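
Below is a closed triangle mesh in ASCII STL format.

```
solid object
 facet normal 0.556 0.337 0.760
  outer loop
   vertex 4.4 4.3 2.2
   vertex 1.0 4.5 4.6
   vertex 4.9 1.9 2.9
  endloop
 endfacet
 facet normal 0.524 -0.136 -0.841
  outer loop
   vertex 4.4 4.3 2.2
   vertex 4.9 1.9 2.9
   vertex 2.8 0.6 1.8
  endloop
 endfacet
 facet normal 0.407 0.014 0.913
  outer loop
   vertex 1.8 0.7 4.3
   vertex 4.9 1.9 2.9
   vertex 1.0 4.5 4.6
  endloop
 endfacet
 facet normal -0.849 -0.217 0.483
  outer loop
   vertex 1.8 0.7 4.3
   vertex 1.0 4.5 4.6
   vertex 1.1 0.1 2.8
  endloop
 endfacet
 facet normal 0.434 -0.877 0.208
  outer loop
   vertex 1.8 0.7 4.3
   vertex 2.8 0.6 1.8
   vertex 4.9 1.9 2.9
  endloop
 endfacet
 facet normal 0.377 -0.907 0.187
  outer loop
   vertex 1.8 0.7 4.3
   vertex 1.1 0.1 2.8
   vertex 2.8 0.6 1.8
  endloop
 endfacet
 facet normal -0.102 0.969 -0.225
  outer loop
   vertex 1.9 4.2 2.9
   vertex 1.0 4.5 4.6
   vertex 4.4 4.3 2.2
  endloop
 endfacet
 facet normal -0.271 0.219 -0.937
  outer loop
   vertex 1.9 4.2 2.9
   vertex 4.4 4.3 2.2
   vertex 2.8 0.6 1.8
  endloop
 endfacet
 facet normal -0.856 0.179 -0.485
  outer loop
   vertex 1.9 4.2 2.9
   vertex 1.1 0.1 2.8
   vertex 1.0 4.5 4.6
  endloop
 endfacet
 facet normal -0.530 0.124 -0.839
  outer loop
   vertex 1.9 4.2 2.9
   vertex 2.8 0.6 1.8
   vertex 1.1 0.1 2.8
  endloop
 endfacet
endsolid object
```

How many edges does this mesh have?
15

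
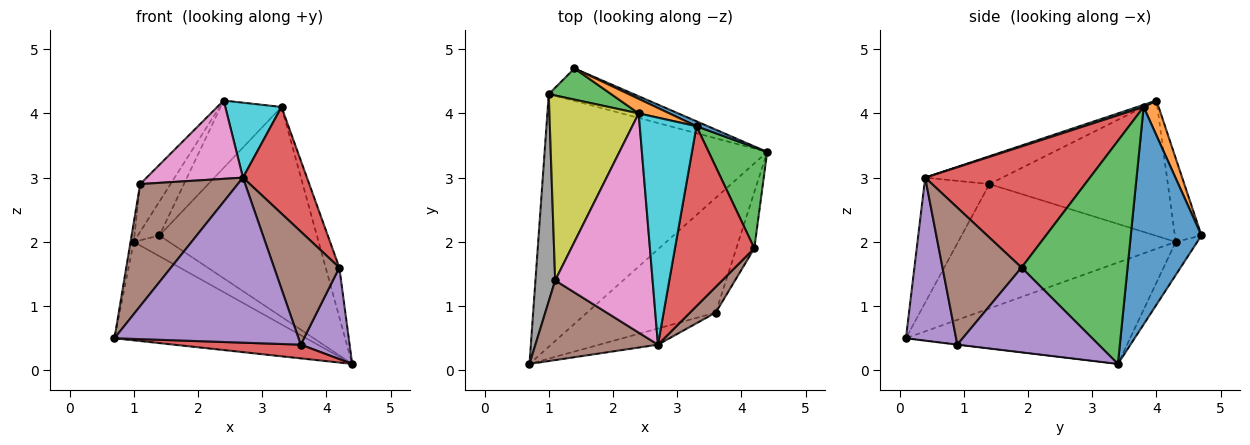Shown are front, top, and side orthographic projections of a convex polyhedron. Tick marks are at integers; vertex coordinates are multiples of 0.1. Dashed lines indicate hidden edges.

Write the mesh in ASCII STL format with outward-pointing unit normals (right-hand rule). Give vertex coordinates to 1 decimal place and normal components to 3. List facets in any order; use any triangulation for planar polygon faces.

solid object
 facet normal -0.391 0.334 -0.858
  outer loop
   vertex 1.0 4.3 2.0
   vertex 4.4 3.4 0.1
   vertex 0.7 0.1 0.5
  endloop
 endfacet
 facet normal -0.312 0.512 -0.800
  outer loop
   vertex 1.0 4.3 2.0
   vertex 1.4 4.7 2.1
   vertex 4.4 3.4 0.1
  endloop
 endfacet
 facet normal -0.671 0.546 0.502
  outer loop
   vertex 1.0 4.3 2.0
   vertex 2.4 4.0 4.2
   vertex 1.4 4.7 2.1
  endloop
 endfacet
 facet normal -0.002 -0.119 -0.993
  outer loop
   vertex 3.6 0.9 0.4
   vertex 0.7 0.1 0.5
   vertex 4.4 3.4 0.1
  endloop
 endfacet
 facet normal 0.262 -0.961 -0.094
  outer loop
   vertex 3.6 0.9 0.4
   vertex 2.7 0.4 3.0
   vertex 0.7 0.1 0.5
  endloop
 endfacet
 facet normal -0.487 -0.731 0.477
  outer loop
   vertex 1.1 1.4 2.9
   vertex 0.7 0.1 0.5
   vertex 2.7 0.4 3.0
  endloop
 endfacet
 facet normal -0.260 -0.325 0.909
  outer loop
   vertex 1.1 1.4 2.9
   vertex 2.7 0.4 3.0
   vertex 2.4 4.0 4.2
  endloop
 endfacet
 facet normal -0.988 0.015 0.157
  outer loop
   vertex 1.1 1.4 2.9
   vertex 1.0 4.3 2.0
   vertex 0.7 0.1 0.5
  endloop
 endfacet
 facet normal -0.826 0.141 0.545
  outer loop
   vertex 1.1 1.4 2.9
   vertex 2.4 4.0 4.2
   vertex 1.0 4.3 2.0
  endloop
 endfacet
 facet normal 0.036 -0.313 0.949
  outer loop
   vertex 3.3 3.8 4.1
   vertex 2.4 4.0 4.2
   vertex 2.7 0.4 3.0
  endloop
 endfacet
 facet normal 0.409 0.912 0.021
  outer loop
   vertex 3.3 3.8 4.1
   vertex 4.4 3.4 0.1
   vertex 1.4 4.7 2.1
  endloop
 endfacet
 facet normal 0.234 0.950 0.205
  outer loop
   vertex 3.3 3.8 4.1
   vertex 1.4 4.7 2.1
   vertex 2.4 4.0 4.2
  endloop
 endfacet
 facet normal 0.960 0.124 0.252
  outer loop
   vertex 4.2 1.9 1.6
   vertex 4.4 3.4 0.1
   vertex 3.3 3.8 4.1
  endloop
 endfacet
 facet normal 0.796 -0.309 0.521
  outer loop
   vertex 4.2 1.9 1.6
   vertex 3.3 3.8 4.1
   vertex 2.7 0.4 3.0
  endloop
 endfacet
 facet normal 0.927 -0.320 -0.197
  outer loop
   vertex 4.2 1.9 1.6
   vertex 3.6 0.9 0.4
   vertex 4.4 3.4 0.1
  endloop
 endfacet
 facet normal 0.763 -0.630 0.143
  outer loop
   vertex 4.2 1.9 1.6
   vertex 2.7 0.4 3.0
   vertex 3.6 0.9 0.4
  endloop
 endfacet
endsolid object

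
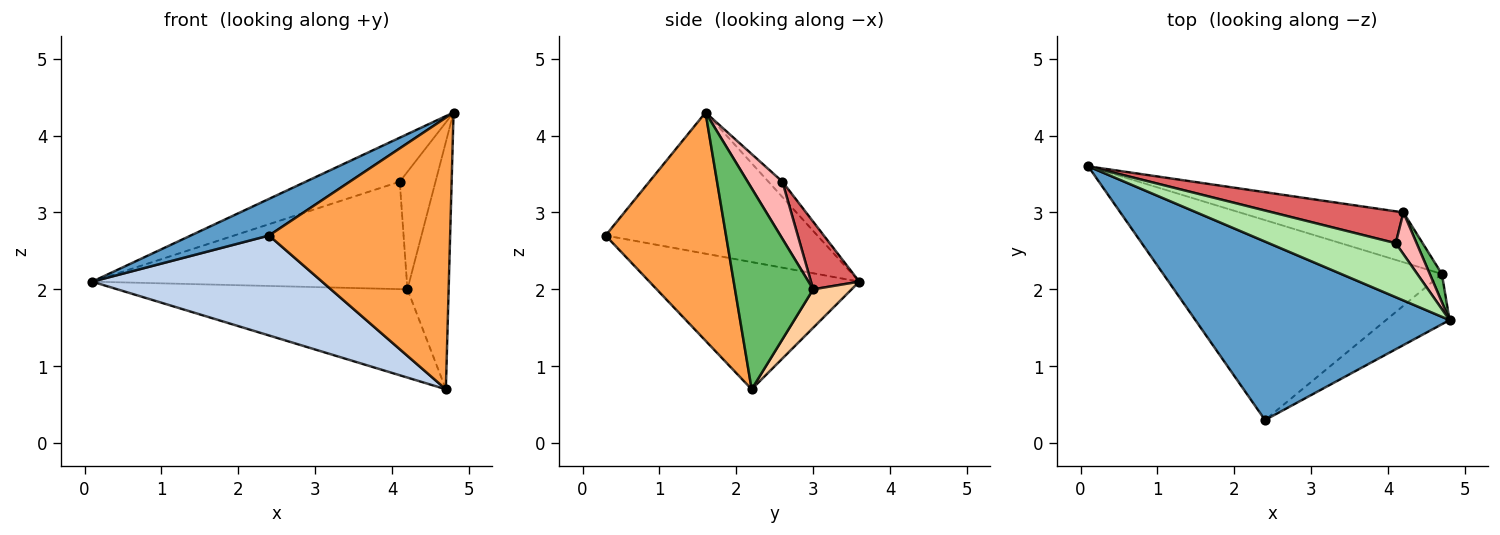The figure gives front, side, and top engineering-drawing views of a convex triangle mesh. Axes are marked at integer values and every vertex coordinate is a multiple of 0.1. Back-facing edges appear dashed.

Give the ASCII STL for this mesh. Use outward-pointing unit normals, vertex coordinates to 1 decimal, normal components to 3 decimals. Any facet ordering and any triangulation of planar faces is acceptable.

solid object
 facet normal -0.478 -0.177 0.860
  outer loop
   vertex 2.4 0.3 2.7
   vertex 4.8 1.6 4.3
   vertex 0.1 3.6 2.1
  endloop
 endfacet
 facet normal -0.378 -0.414 -0.828
  outer loop
   vertex 4.7 2.2 0.7
   vertex 2.4 0.3 2.7
   vertex 0.1 3.6 2.1
  endloop
 endfacet
 facet normal 0.547 -0.823 -0.152
  outer loop
   vertex 4.7 2.2 0.7
   vertex 4.8 1.6 4.3
   vertex 2.4 0.3 2.7
  endloop
 endfacet
 facet normal 0.115 0.865 -0.488
  outer loop
   vertex 4.2 3.0 2.0
   vertex 4.7 2.2 0.7
   vertex 0.1 3.6 2.1
  endloop
 endfacet
 facet normal 0.883 0.466 0.053
  outer loop
   vertex 4.2 3.0 2.0
   vertex 4.8 1.6 4.3
   vertex 4.7 2.2 0.7
  endloop
 endfacet
 facet normal -0.094 0.629 0.772
  outer loop
   vertex 4.1 2.6 3.4
   vertex 0.1 3.6 2.1
   vertex 4.8 1.6 4.3
  endloop
 endfacet
 facet normal 0.146 0.948 0.281
  outer loop
   vertex 4.1 2.6 3.4
   vertex 4.2 3.0 2.0
   vertex 0.1 3.6 2.1
  endloop
 endfacet
 facet normal 0.675 0.695 0.247
  outer loop
   vertex 4.1 2.6 3.4
   vertex 4.8 1.6 4.3
   vertex 4.2 3.0 2.0
  endloop
 endfacet
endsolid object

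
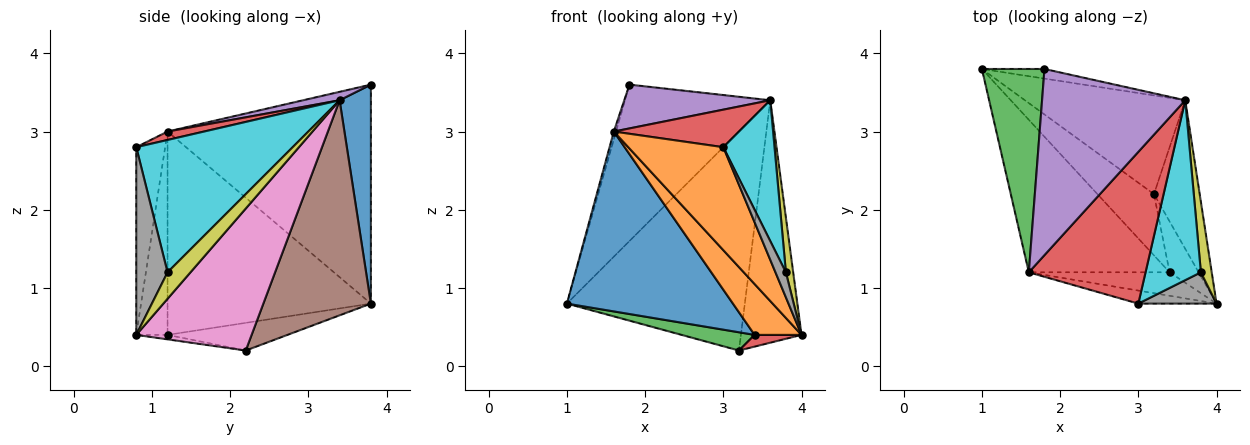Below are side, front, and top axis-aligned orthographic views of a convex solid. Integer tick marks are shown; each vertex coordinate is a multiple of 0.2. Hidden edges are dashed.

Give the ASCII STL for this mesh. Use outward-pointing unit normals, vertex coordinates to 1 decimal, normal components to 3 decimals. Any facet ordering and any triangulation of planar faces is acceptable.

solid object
 facet normal 0.210 0.976 -0.060
  outer loop
   vertex 3.6 3.4 3.4
   vertex 1.0 3.8 0.8
   vertex 1.8 3.8 3.6
  endloop
 endfacet
 facet normal -0.289 -0.950 -0.120
  outer loop
   vertex 1.6 1.2 3.0
   vertex 4.0 0.8 0.4
   vertex 3.0 0.8 2.8
  endloop
 endfacet
 facet normal -0.961 0.011 0.275
  outer loop
   vertex 1.6 1.2 3.0
   vertex 1.8 3.8 3.6
   vertex 1.0 3.8 0.8
  endloop
 endfacet
 facet normal 0.070 -0.240 0.968
  outer loop
   vertex 1.6 1.2 3.0
   vertex 3.0 0.8 2.8
   vertex 3.6 3.4 3.4
  endloop
 endfacet
 facet normal 0.057 -0.229 0.972
  outer loop
   vertex 1.6 1.2 3.0
   vertex 3.6 3.4 3.4
   vertex 1.8 3.8 3.6
  endloop
 endfacet
 facet normal 0.483 0.799 -0.360
  outer loop
   vertex 3.2 2.2 0.2
   vertex 1.0 3.8 0.8
   vertex 3.6 3.4 3.4
  endloop
 endfacet
 facet normal 0.851 0.447 -0.274
  outer loop
   vertex 3.2 2.2 0.2
   vertex 3.6 3.4 3.4
   vertex 4.0 0.8 0.4
  endloop
 endfacet
 facet normal 0.882 -0.294 0.368
  outer loop
   vertex 3.8 1.2 1.2
   vertex 3.0 0.8 2.8
   vertex 4.0 0.8 0.4
  endloop
 endfacet
 facet normal 0.888 -0.282 0.363
  outer loop
   vertex 3.8 1.2 1.2
   vertex 4.0 0.8 0.4
   vertex 3.6 3.4 3.4
  endloop
 endfacet
 facet normal 0.883 -0.289 0.369
  outer loop
   vertex 3.8 1.2 1.2
   vertex 3.6 3.4 3.4
   vertex 3.0 0.8 2.8
  endloop
 endfacet
 facet normal -0.683 -0.557 -0.473
  outer loop
   vertex 3.4 1.2 0.4
   vertex 1.6 1.2 3.0
   vertex 1.0 3.8 0.8
  endloop
 endfacet
 facet normal -0.518 -0.777 -0.358
  outer loop
   vertex 3.4 1.2 0.4
   vertex 4.0 0.8 0.4
   vertex 1.6 1.2 3.0
  endloop
 endfacet
 facet normal -0.425 -0.258 -0.868
  outer loop
   vertex 3.4 1.2 0.4
   vertex 1.0 3.8 0.8
   vertex 3.2 2.2 0.2
  endloop
 endfacet
 facet normal -0.148 -0.222 -0.964
  outer loop
   vertex 3.4 1.2 0.4
   vertex 3.2 2.2 0.2
   vertex 4.0 0.8 0.4
  endloop
 endfacet
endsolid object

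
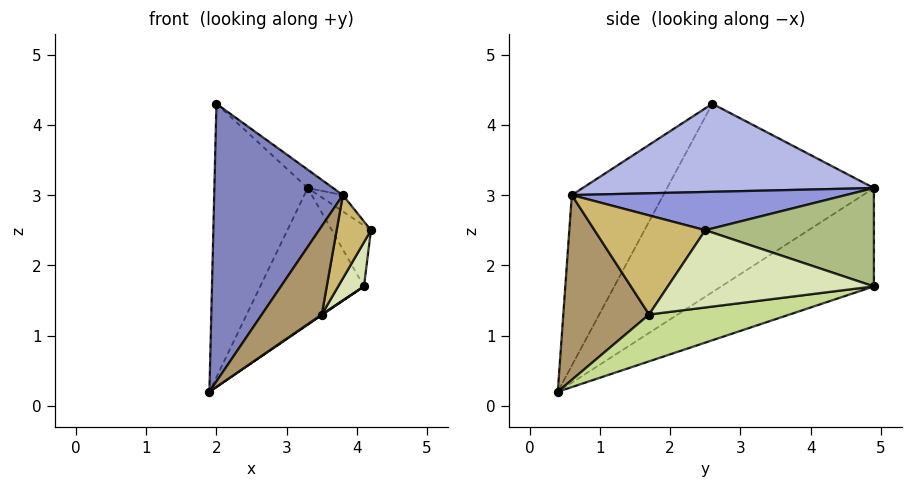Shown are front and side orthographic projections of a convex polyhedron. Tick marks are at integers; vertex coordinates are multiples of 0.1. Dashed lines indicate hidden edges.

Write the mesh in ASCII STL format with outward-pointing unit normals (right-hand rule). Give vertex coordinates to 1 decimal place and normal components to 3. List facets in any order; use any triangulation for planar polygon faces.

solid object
 facet normal -0.894 0.404 -0.195
  outer loop
   vertex 2.0 2.6 4.3
   vertex 3.3 4.9 3.1
   vertex 1.9 0.4 0.2
  endloop
 endfacet
 facet normal -0.528 -0.743 0.411
  outer loop
   vertex 3.8 0.6 3.0
   vertex 2.0 2.6 4.3
   vertex 1.9 0.4 0.2
  endloop
 endfacet
 facet normal 0.658 0.059 0.751
  outer loop
   vertex 3.8 0.6 3.0
   vertex 4.2 2.5 2.5
   vertex 3.3 4.9 3.1
  endloop
 endfacet
 facet normal 0.624 0.054 0.780
  outer loop
   vertex 3.8 0.6 3.0
   vertex 3.3 4.9 3.1
   vertex 2.0 2.6 4.3
  endloop
 endfacet
 facet normal -0.748 0.508 -0.427
  outer loop
   vertex 4.1 4.9 1.7
   vertex 1.9 0.4 0.2
   vertex 3.3 4.9 3.1
  endloop
 endfacet
 facet normal 0.851 0.198 0.486
  outer loop
   vertex 4.1 4.9 1.7
   vertex 3.3 4.9 3.1
   vertex 4.2 2.5 2.5
  endloop
 endfacet
 facet normal 0.569 -0.004 -0.823
  outer loop
   vertex 3.5 1.7 1.3
   vertex 1.9 0.4 0.2
   vertex 4.1 4.9 1.7
  endloop
 endfacet
 facet normal 0.889 -0.111 -0.444
  outer loop
   vertex 3.5 1.7 1.3
   vertex 4.1 4.9 1.7
   vertex 4.2 2.5 2.5
  endloop
 endfacet
 facet normal 0.729 -0.509 -0.458
  outer loop
   vertex 3.5 1.7 1.3
   vertex 3.8 0.6 3.0
   vertex 1.9 0.4 0.2
  endloop
 endfacet
 facet normal 0.899 -0.278 -0.339
  outer loop
   vertex 3.5 1.7 1.3
   vertex 4.2 2.5 2.5
   vertex 3.8 0.6 3.0
  endloop
 endfacet
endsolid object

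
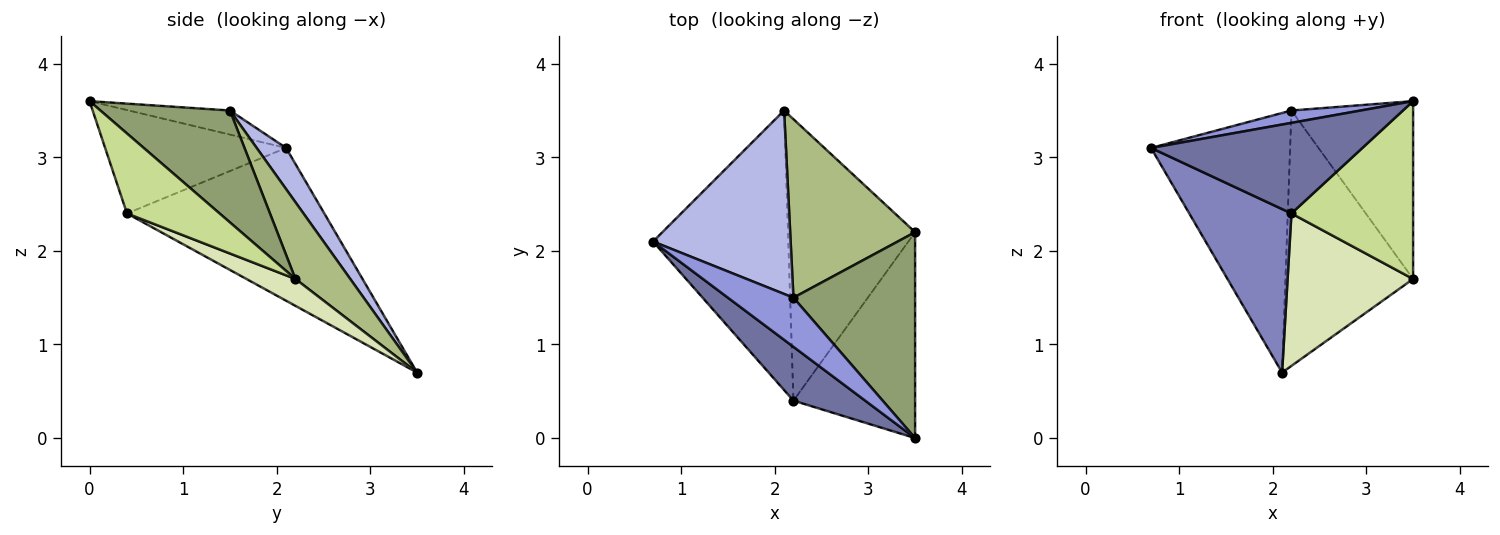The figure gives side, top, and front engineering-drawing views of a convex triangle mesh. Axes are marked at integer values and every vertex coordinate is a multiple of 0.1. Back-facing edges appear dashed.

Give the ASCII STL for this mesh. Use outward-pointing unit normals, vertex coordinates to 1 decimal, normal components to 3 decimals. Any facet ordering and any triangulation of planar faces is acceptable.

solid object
 facet normal -0.593 -0.692 0.411
  outer loop
   vertex 2.2 0.4 2.4
   vertex 3.5 0.0 3.6
   vertex 0.7 2.1 3.1
  endloop
 endfacet
 facet normal -0.698 -0.361 -0.618
  outer loop
   vertex 2.2 0.4 2.4
   vertex 0.7 2.1 3.1
   vertex 2.1 3.5 0.7
  endloop
 endfacet
 facet normal -0.336 -0.230 0.914
  outer loop
   vertex 2.2 1.5 3.5
   vertex 0.7 2.1 3.1
   vertex 3.5 0.0 3.6
  endloop
 endfacet
 facet normal 0.170 0.805 0.569
  outer loop
   vertex 2.2 1.5 3.5
   vertex 2.1 3.5 0.7
   vertex 0.7 2.1 3.1
  endloop
 endfacet
 facet normal 0.571 0.536 0.621
  outer loop
   vertex 3.5 2.2 1.7
   vertex 2.2 1.5 3.5
   vertex 3.5 0.0 3.6
  endloop
 endfacet
 facet normal 0.332 0.773 0.540
  outer loop
   vertex 3.5 2.2 1.7
   vertex 2.1 3.5 0.7
   vertex 2.2 1.5 3.5
  endloop
 endfacet
 facet normal 0.445 -0.585 -0.678
  outer loop
   vertex 3.5 2.2 1.7
   vertex 3.5 0.0 3.6
   vertex 2.2 0.4 2.4
  endloop
 endfacet
 facet normal 0.183 -0.468 -0.865
  outer loop
   vertex 3.5 2.2 1.7
   vertex 2.2 0.4 2.4
   vertex 2.1 3.5 0.7
  endloop
 endfacet
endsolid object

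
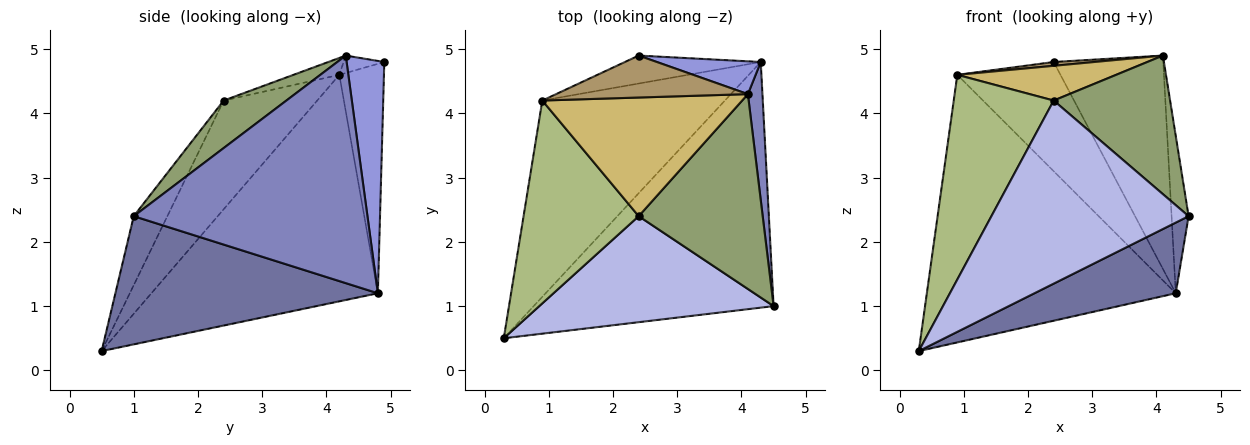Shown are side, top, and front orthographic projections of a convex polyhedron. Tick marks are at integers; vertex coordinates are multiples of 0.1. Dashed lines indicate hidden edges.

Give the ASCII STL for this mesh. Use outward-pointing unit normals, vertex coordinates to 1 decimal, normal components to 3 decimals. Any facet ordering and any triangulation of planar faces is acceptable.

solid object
 facet normal 0.457 -0.246 -0.855
  outer loop
   vertex 4.3 4.8 1.2
   vertex 4.5 1.0 2.4
   vertex 0.3 0.5 0.3
  endloop
 endfacet
 facet normal 0.995 0.072 0.064
  outer loop
   vertex 4.3 4.8 1.2
   vertex 4.1 4.3 4.9
   vertex 4.5 1.0 2.4
  endloop
 endfacet
 facet normal 0.322 0.936 0.144
  outer loop
   vertex 4.3 4.8 1.2
   vertex 2.4 4.9 4.8
   vertex 4.1 4.3 4.9
  endloop
 endfacet
 facet normal -0.146 -0.856 0.496
  outer loop
   vertex 2.4 2.4 4.2
   vertex 0.3 0.5 0.3
   vertex 4.5 1.0 2.4
  endloop
 endfacet
 facet normal 0.298 -0.553 0.778
  outer loop
   vertex 2.4 2.4 4.2
   vertex 4.5 1.0 2.4
   vertex 4.1 4.3 4.9
  endloop
 endfacet
 facet normal -0.554 -0.592 0.586
  outer loop
   vertex 0.9 4.2 4.6
   vertex 0.3 0.5 0.3
   vertex 2.4 2.4 4.2
  endloop
 endfacet
 facet normal -0.592 0.650 -0.477
  outer loop
   vertex 0.9 4.2 4.6
   vertex 4.3 4.8 1.2
   vertex 0.3 0.5 0.3
  endloop
 endfacet
 facet normal -0.386 0.893 -0.229
  outer loop
   vertex 0.9 4.2 4.6
   vertex 2.4 4.9 4.8
   vertex 4.3 4.8 1.2
  endloop
 endfacet
 facet normal -0.090 -0.090 0.992
  outer loop
   vertex 0.9 4.2 4.6
   vertex 4.1 4.3 4.9
   vertex 2.4 4.9 4.8
  endloop
 endfacet
 facet normal -0.081 -0.280 0.957
  outer loop
   vertex 0.9 4.2 4.6
   vertex 2.4 2.4 4.2
   vertex 4.1 4.3 4.9
  endloop
 endfacet
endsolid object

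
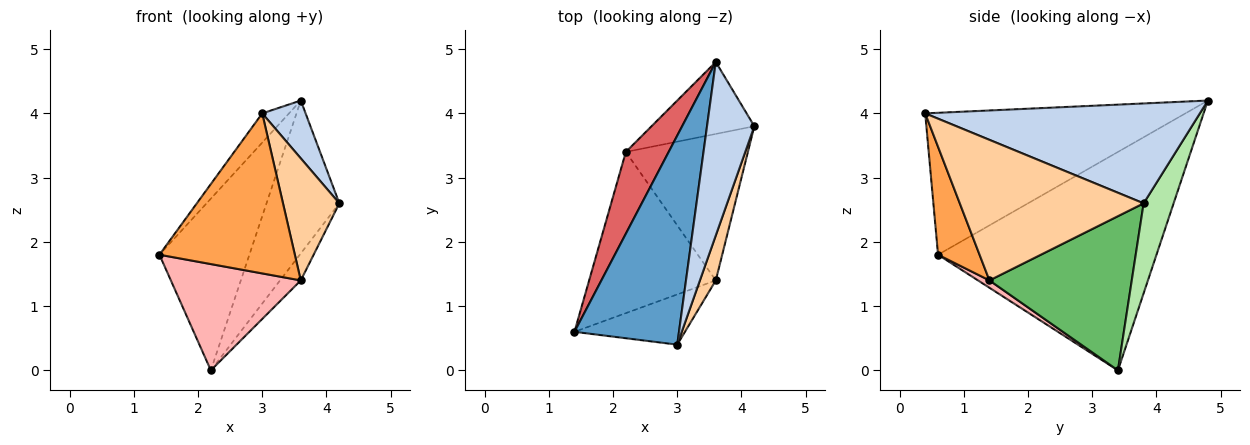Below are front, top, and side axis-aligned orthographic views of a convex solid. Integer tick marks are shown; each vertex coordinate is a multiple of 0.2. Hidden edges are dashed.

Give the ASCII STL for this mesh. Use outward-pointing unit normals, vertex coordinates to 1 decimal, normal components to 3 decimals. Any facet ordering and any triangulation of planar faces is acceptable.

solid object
 facet normal -0.802 0.083 0.591
  outer loop
   vertex 3.6 4.8 4.2
   vertex 1.4 0.6 1.8
   vertex 3.0 0.4 4.0
  endloop
 endfacet
 facet normal 0.895 -0.141 0.424
  outer loop
   vertex 3.6 4.8 4.2
   vertex 3.0 0.4 4.0
   vertex 4.2 3.8 2.6
  endloop
 endfacet
 facet normal 0.281 -0.916 -0.287
  outer loop
   vertex 3.6 1.4 1.4
   vertex 3.0 0.4 4.0
   vertex 1.4 0.6 1.8
  endloop
 endfacet
 facet normal 0.951 -0.291 0.107
  outer loop
   vertex 3.6 1.4 1.4
   vertex 4.2 3.8 2.6
   vertex 3.0 0.4 4.0
  endloop
 endfacet
 facet normal 0.779 0.114 -0.617
  outer loop
   vertex 2.2 3.4 0.0
   vertex 4.2 3.8 2.6
   vertex 3.6 1.4 1.4
  endloop
 endfacet
 facet normal 0.349 0.848 -0.399
  outer loop
   vertex 2.2 3.4 0.0
   vertex 3.6 4.8 4.2
   vertex 4.2 3.8 2.6
  endloop
 endfacet
 facet normal -0.910 0.375 0.178
  outer loop
   vertex 2.2 3.4 0.0
   vertex 1.4 0.6 1.8
   vertex 3.6 4.8 4.2
  endloop
 endfacet
 facet normal 0.048 -0.550 -0.834
  outer loop
   vertex 2.2 3.4 0.0
   vertex 3.6 1.4 1.4
   vertex 1.4 0.6 1.8
  endloop
 endfacet
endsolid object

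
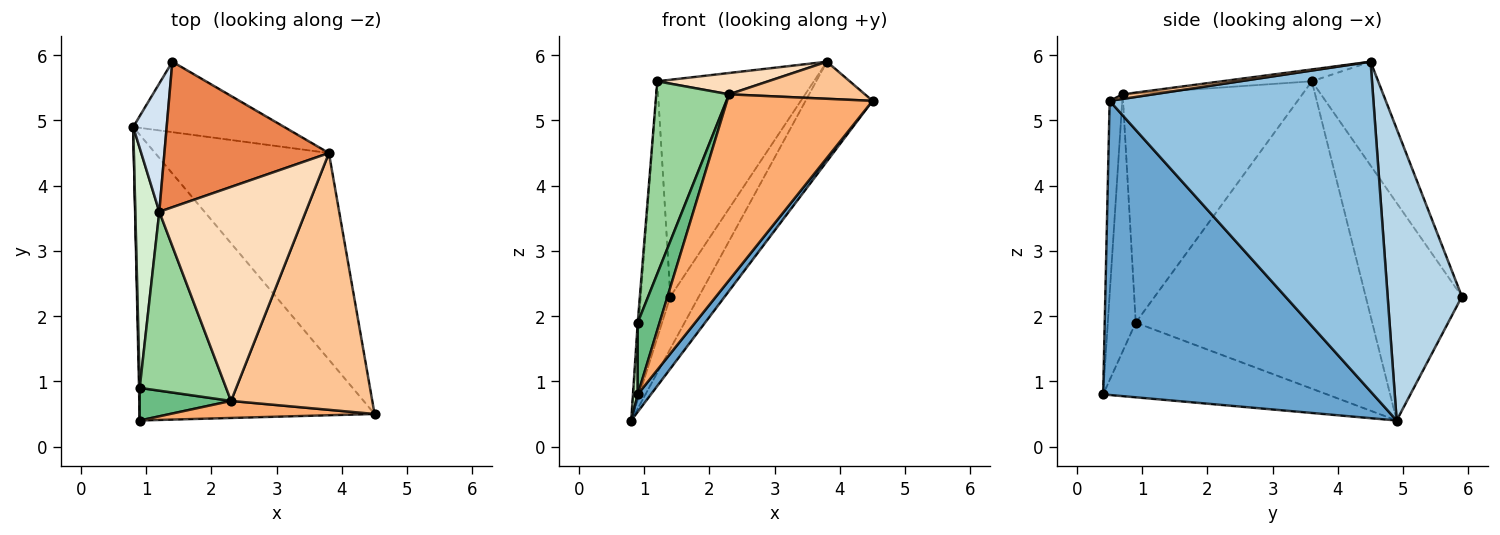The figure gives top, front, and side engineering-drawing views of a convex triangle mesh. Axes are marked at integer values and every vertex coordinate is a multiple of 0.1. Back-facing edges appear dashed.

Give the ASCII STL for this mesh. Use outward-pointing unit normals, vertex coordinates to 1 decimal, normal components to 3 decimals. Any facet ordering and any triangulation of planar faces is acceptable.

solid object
 facet normal 0.781 -0.038 -0.624
  outer loop
   vertex 0.9 0.4 0.8
   vertex 0.8 4.9 0.4
   vertex 4.5 0.5 5.3
  endloop
 endfacet
 facet normal 0.863 0.219 -0.455
  outer loop
   vertex 3.8 4.5 5.9
   vertex 4.5 0.5 5.3
   vertex 0.8 4.9 0.4
  endloop
 endfacet
 facet normal 0.841 0.322 -0.435
  outer loop
   vertex 1.4 5.9 2.3
   vertex 3.8 4.5 5.9
   vertex 0.8 4.9 0.4
  endloop
 endfacet
 facet normal -0.946 0.291 0.145
  outer loop
   vertex 1.4 5.9 2.3
   vertex 0.8 4.9 0.4
   vertex 1.2 3.6 5.6
  endloop
 endfacet
 facet normal -0.332 0.783 0.526
  outer loop
   vertex 1.4 5.9 2.3
   vertex 1.2 3.6 5.6
   vertex 3.8 4.5 5.9
  endloop
 endfacet
 facet normal -0.086 -0.992 0.091
  outer loop
   vertex 2.3 0.7 5.4
   vertex 0.9 0.4 0.8
   vertex 4.5 0.5 5.3
  endloop
 endfacet
 facet normal 0.032 -0.143 0.989
  outer loop
   vertex 2.3 0.7 5.4
   vertex 4.5 0.5 5.3
   vertex 3.8 4.5 5.9
  endloop
 endfacet
 facet normal -0.080 -0.099 0.992
  outer loop
   vertex 2.3 0.7 5.4
   vertex 3.8 4.5 5.9
   vertex 1.2 3.6 5.6
  endloop
 endfacet
 facet normal -0.759 -0.593 0.270
  outer loop
   vertex 0.9 0.9 1.9
   vertex 0.9 0.4 0.8
   vertex 2.3 0.7 5.4
  endloop
 endfacet
 facet normal -0.875 -0.355 0.330
  outer loop
   vertex 0.9 0.9 1.9
   vertex 2.3 0.7 5.4
   vertex 1.2 3.6 5.6
  endloop
 endfacet
 facet normal -1.000 -0.021 0.010
  outer loop
   vertex 0.9 0.9 1.9
   vertex 0.8 4.9 0.4
   vertex 0.9 0.4 0.8
  endloop
 endfacet
 facet normal -0.997 0.004 0.078
  outer loop
   vertex 0.9 0.9 1.9
   vertex 1.2 3.6 5.6
   vertex 0.8 4.9 0.4
  endloop
 endfacet
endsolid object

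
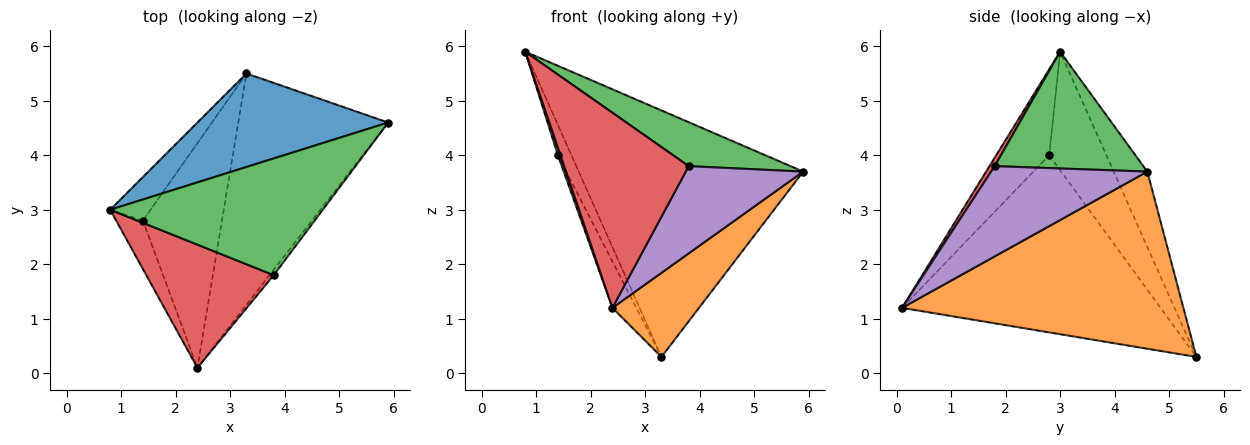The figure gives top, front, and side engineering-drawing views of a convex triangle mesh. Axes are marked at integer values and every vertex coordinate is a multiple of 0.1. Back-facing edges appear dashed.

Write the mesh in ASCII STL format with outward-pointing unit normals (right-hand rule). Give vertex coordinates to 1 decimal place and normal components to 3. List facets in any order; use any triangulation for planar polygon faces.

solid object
 facet normal -0.139 0.926 0.351
  outer loop
   vertex 3.3 5.5 0.3
   vertex 0.8 3.0 5.9
   vertex 5.9 4.6 3.7
  endloop
 endfacet
 facet normal 0.743 -0.229 -0.629
  outer loop
   vertex 3.3 5.5 0.3
   vertex 5.9 4.6 3.7
   vertex 2.4 0.1 1.2
  endloop
 endfacet
 facet normal 0.457 -0.313 0.832
  outer loop
   vertex 3.8 1.8 3.8
   vertex 5.9 4.6 3.7
   vertex 0.8 3.0 5.9
  endloop
 endfacet
 facet normal 0.035 -0.845 0.533
  outer loop
   vertex 3.8 1.8 3.8
   vertex 0.8 3.0 5.9
   vertex 2.4 0.1 1.2
  endloop
 endfacet
 facet normal 0.799 -0.600 -0.038
  outer loop
   vertex 3.8 1.8 3.8
   vertex 2.4 0.1 1.2
   vertex 5.9 4.6 3.7
  endloop
 endfacet
 facet normal -0.954 -0.046 -0.296
  outer loop
   vertex 1.4 2.8 4.0
   vertex 2.4 0.1 1.2
   vertex 0.8 3.0 5.9
  endloop
 endfacet
 facet normal -0.924 0.219 -0.315
  outer loop
   vertex 1.4 2.8 4.0
   vertex 0.8 3.0 5.9
   vertex 3.3 5.5 0.3
  endloop
 endfacet
 facet normal -0.910 0.084 -0.406
  outer loop
   vertex 1.4 2.8 4.0
   vertex 3.3 5.5 0.3
   vertex 2.4 0.1 1.2
  endloop
 endfacet
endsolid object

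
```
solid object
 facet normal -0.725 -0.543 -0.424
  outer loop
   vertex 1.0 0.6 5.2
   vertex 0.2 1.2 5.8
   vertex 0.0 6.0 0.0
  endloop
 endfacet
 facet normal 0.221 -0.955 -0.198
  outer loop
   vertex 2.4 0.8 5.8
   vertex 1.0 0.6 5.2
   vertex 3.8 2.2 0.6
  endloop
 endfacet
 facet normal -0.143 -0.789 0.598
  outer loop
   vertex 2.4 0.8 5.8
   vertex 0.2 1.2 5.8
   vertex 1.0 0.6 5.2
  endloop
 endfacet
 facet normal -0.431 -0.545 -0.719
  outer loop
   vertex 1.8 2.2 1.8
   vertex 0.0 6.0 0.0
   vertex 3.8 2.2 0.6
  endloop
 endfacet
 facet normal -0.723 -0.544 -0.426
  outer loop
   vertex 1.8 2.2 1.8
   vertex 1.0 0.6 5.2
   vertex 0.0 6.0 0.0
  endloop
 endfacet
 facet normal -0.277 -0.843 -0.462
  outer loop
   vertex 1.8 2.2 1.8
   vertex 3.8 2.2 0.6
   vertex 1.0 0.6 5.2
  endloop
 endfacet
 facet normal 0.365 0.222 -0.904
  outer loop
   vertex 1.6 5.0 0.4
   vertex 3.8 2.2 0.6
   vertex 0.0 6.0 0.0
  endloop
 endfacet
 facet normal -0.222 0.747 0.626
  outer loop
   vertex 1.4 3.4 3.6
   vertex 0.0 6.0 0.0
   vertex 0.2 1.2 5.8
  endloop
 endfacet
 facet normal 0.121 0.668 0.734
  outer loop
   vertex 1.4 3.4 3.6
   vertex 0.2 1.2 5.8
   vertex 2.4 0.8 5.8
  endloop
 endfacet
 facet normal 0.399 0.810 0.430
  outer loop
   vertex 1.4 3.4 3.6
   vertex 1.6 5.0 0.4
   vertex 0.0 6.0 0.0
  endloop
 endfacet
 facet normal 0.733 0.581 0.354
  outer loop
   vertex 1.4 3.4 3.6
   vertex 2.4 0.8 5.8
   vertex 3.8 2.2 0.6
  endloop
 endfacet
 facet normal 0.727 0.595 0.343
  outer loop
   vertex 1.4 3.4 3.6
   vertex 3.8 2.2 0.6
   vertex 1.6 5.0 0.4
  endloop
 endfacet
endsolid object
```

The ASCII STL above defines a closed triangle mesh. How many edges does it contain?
18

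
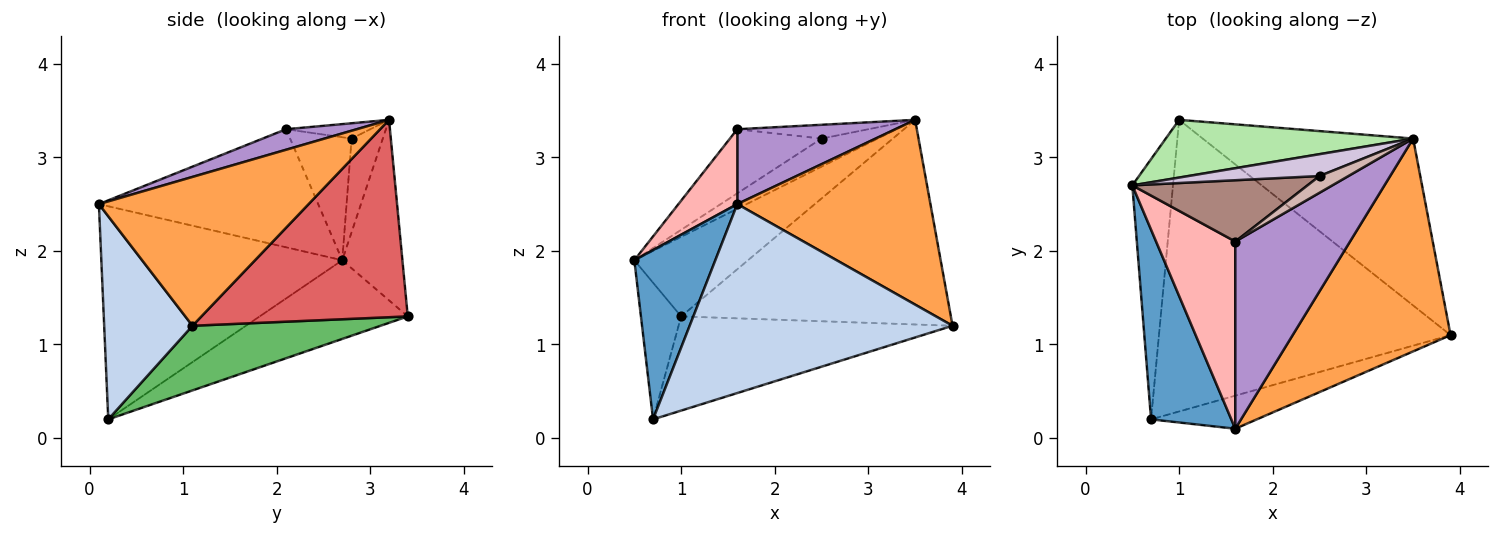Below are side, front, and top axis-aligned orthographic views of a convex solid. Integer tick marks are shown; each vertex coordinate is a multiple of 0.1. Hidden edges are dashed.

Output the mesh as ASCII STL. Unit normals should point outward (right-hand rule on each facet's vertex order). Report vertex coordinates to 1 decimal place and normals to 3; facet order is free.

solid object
 facet normal -0.893 -0.300 0.336
  outer loop
   vertex 1.6 0.1 2.5
   vertex 0.5 2.7 1.9
   vertex 0.7 0.2 0.2
  endloop
 endfacet
 facet normal 0.314 -0.935 -0.164
  outer loop
   vertex 1.6 0.1 2.5
   vertex 0.7 0.2 0.2
   vertex 3.9 1.1 1.2
  endloop
 endfacet
 facet normal 0.580 -0.534 0.615
  outer loop
   vertex 3.5 3.2 3.4
   vertex 1.6 0.1 2.5
   vertex 3.9 1.1 1.2
  endloop
 endfacet
 facet normal -0.864 0.234 -0.446
  outer loop
   vertex 1.0 3.4 1.3
   vertex 0.7 0.2 0.2
   vertex 0.5 2.7 1.9
  endloop
 endfacet
 facet normal 0.206 0.301 -0.931
  outer loop
   vertex 1.0 3.4 1.3
   vertex 3.9 1.1 1.2
   vertex 0.7 0.2 0.2
  endloop
 endfacet
 facet normal -0.394 0.744 0.540
  outer loop
   vertex 1.0 3.4 1.3
   vertex 0.5 2.7 1.9
   vertex 3.5 3.2 3.4
  endloop
 endfacet
 facet normal 0.510 0.667 -0.544
  outer loop
   vertex 1.0 3.4 1.3
   vertex 3.5 3.2 3.4
   vertex 3.9 1.1 1.2
  endloop
 endfacet
 facet normal -0.811 -0.217 0.544
  outer loop
   vertex 1.6 2.1 3.3
   vertex 0.5 2.7 1.9
   vertex 1.6 0.1 2.5
  endloop
 endfacet
 facet normal 0.164 -0.366 0.916
  outer loop
   vertex 1.6 2.1 3.3
   vertex 1.6 0.1 2.5
   vertex 3.5 3.2 3.4
  endloop
 endfacet
 facet normal -0.402 0.723 0.562
  outer loop
   vertex 2.5 2.8 3.2
   vertex 3.5 3.2 3.4
   vertex 0.5 2.7 1.9
  endloop
 endfacet
 facet normal -0.437 0.650 0.622
  outer loop
   vertex 2.5 2.8 3.2
   vertex 0.5 2.7 1.9
   vertex 1.6 2.1 3.3
  endloop
 endfacet
 facet normal -0.378 0.588 0.715
  outer loop
   vertex 2.5 2.8 3.2
   vertex 1.6 2.1 3.3
   vertex 3.5 3.2 3.4
  endloop
 endfacet
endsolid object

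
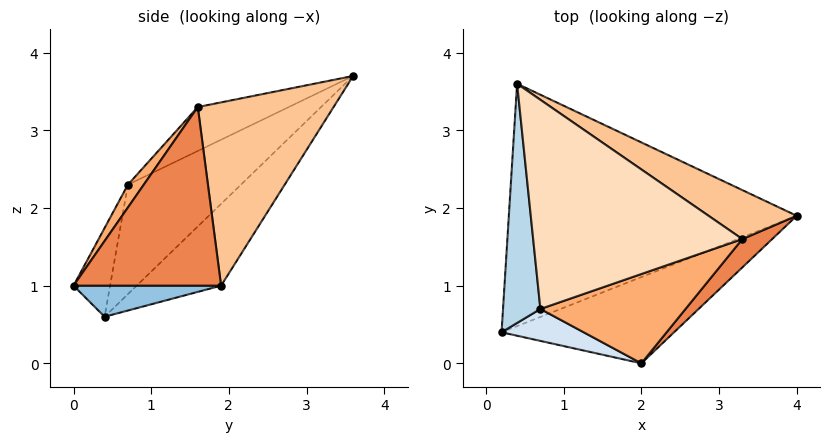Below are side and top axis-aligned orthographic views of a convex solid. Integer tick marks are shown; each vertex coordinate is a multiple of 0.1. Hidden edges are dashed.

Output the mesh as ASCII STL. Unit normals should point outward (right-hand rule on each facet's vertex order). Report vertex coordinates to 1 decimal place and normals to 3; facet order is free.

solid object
 facet normal -0.198 0.688 -0.698
  outer loop
   vertex 0.4 3.6 3.7
   vertex 4.0 1.9 1.0
   vertex 0.2 0.4 0.6
  endloop
 endfacet
 facet normal 0.174 -0.183 -0.967
  outer loop
   vertex 2.0 0.0 1.0
   vertex 0.2 0.4 0.6
   vertex 4.0 1.9 1.0
  endloop
 endfacet
 facet normal -0.917 -0.246 0.313
  outer loop
   vertex 0.7 0.7 2.3
   vertex 0.4 3.6 3.7
   vertex 0.2 0.4 0.6
  endloop
 endfacet
 facet normal -0.261 -0.934 0.242
  outer loop
   vertex 0.7 0.7 2.3
   vertex 0.2 0.4 0.6
   vertex 2.0 0.0 1.0
  endloop
 endfacet
 facet normal 0.684 -0.720 0.114
  outer loop
   vertex 3.3 1.6 3.3
   vertex 2.0 0.0 1.0
   vertex 4.0 1.9 1.0
  endloop
 endfacet
 facet normal 0.084 -0.840 0.536
  outer loop
   vertex 3.3 1.6 3.3
   vertex 0.7 0.7 2.3
   vertex 2.0 0.0 1.0
  endloop
 endfacet
 facet normal 0.571 0.773 0.275
  outer loop
   vertex 3.3 1.6 3.3
   vertex 4.0 1.9 1.0
   vertex 0.4 3.6 3.7
  endloop
 endfacet
 facet normal -0.184 -0.443 0.878
  outer loop
   vertex 3.3 1.6 3.3
   vertex 0.4 3.6 3.7
   vertex 0.7 0.7 2.3
  endloop
 endfacet
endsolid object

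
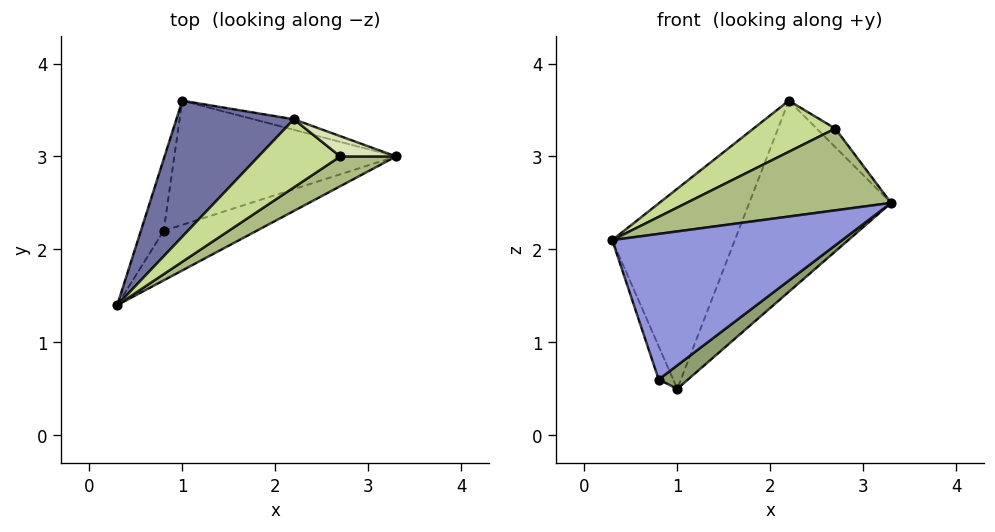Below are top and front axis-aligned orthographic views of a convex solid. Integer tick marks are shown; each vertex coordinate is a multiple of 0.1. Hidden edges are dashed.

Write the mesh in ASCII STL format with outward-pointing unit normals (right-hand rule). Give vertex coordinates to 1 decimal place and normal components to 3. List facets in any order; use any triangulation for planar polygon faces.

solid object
 facet normal -0.796 0.501 0.340
  outer loop
   vertex 2.2 3.4 3.6
   vertex 1.0 3.6 0.5
   vertex 0.3 1.4 2.1
  endloop
 endfacet
 facet normal 0.295 0.954 -0.052
  outer loop
   vertex 2.2 3.4 3.6
   vertex 3.3 3.0 2.5
   vertex 1.0 3.6 0.5
  endloop
 endfacet
 facet normal 0.480 -0.830 -0.283
  outer loop
   vertex 0.8 2.2 0.6
   vertex 3.3 3.0 2.5
   vertex 0.3 1.4 2.1
  endloop
 endfacet
 facet normal -0.959 0.119 -0.256
  outer loop
   vertex 0.8 2.2 0.6
   vertex 0.3 1.4 2.1
   vertex 1.0 3.6 0.5
  endloop
 endfacet
 facet normal 0.628 -0.144 -0.765
  outer loop
   vertex 0.8 2.2 0.6
   vertex 1.0 3.6 0.5
   vertex 3.3 3.0 2.5
  endloop
 endfacet
 facet normal 0.415 -0.855 0.311
  outer loop
   vertex 2.7 3.0 3.3
   vertex 0.3 1.4 2.1
   vertex 3.3 3.0 2.5
  endloop
 endfacet
 facet normal 0.000 -0.600 0.800
  outer loop
   vertex 2.7 3.0 3.3
   vertex 2.2 3.4 3.6
   vertex 0.3 1.4 2.1
  endloop
 endfacet
 facet normal 0.701 0.482 0.526
  outer loop
   vertex 2.7 3.0 3.3
   vertex 3.3 3.0 2.5
   vertex 2.2 3.4 3.6
  endloop
 endfacet
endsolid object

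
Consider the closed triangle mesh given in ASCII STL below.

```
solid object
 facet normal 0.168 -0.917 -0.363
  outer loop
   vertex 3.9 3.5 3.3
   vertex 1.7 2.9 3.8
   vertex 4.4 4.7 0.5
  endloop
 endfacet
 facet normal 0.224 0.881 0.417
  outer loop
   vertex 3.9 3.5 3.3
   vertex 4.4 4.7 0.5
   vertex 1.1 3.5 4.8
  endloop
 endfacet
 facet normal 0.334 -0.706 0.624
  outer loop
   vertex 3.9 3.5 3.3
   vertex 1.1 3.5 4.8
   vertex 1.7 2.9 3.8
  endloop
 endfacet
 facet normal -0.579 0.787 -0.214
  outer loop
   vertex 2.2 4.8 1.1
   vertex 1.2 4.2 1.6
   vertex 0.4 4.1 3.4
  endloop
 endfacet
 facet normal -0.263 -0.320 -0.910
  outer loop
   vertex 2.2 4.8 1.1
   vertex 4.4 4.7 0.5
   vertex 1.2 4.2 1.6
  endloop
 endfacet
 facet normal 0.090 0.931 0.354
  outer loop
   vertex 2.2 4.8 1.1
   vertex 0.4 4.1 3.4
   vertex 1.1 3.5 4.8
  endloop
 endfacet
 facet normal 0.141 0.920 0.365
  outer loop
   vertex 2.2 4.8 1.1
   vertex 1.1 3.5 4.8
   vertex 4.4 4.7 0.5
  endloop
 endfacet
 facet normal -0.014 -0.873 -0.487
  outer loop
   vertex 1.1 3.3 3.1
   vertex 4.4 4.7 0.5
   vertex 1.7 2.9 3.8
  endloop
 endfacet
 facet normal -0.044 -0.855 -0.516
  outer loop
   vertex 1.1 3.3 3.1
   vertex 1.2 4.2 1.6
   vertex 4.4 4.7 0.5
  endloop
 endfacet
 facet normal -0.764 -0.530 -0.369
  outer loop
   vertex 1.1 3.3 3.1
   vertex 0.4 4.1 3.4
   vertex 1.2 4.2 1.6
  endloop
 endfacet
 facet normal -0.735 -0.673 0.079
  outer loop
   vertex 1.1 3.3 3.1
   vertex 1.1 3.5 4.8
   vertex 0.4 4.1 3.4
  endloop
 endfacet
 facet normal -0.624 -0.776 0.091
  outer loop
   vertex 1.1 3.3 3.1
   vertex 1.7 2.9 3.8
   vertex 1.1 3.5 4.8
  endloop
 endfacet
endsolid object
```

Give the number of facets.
12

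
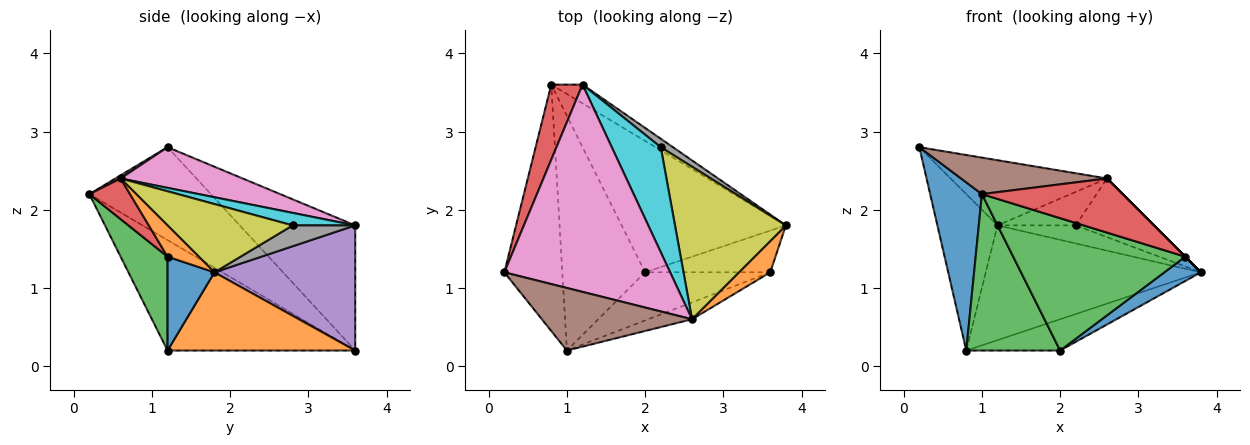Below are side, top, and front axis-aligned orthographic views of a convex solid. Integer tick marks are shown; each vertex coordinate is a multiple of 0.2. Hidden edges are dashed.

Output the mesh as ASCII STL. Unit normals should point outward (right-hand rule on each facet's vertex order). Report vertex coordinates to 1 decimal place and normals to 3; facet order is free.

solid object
 facet normal -0.798 -0.340 -0.498
  outer loop
   vertex 1.0 0.2 2.2
   vertex 0.2 1.2 2.8
   vertex 0.8 3.6 0.2
  endloop
 endfacet
 facet normal 0.420 0.210 -0.883
  outer loop
   vertex 2.0 1.2 0.2
   vertex 0.8 3.6 0.2
   vertex 3.8 1.8 1.2
  endloop
 endfacet
 facet normal -0.743 -0.371 -0.557
  outer loop
   vertex 2.0 1.2 0.2
   vertex 1.0 0.2 2.2
   vertex 0.8 3.6 0.2
  endloop
 endfacet
 facet normal -0.866 0.451 0.216
  outer loop
   vertex 1.2 3.6 1.8
   vertex 0.8 3.6 0.2
   vertex 0.2 1.2 2.8
  endloop
 endfacet
 facet normal 0.543 0.829 -0.136
  outer loop
   vertex 1.2 3.6 1.8
   vertex 3.8 1.8 1.2
   vertex 0.8 3.6 0.2
  endloop
 endfacet
 facet normal 0.018 -0.504 0.864
  outer loop
   vertex 2.6 0.6 2.4
   vertex 0.2 1.2 2.8
   vertex 1.0 0.2 2.2
  endloop
 endfacet
 facet normal 0.228 0.292 0.929
  outer loop
   vertex 2.6 0.6 2.4
   vertex 1.2 3.6 1.8
   vertex 0.2 1.2 2.8
  endloop
 endfacet
 facet normal 0.587 0.734 0.342
  outer loop
   vertex 2.2 2.8 1.8
   vertex 3.8 1.8 1.2
   vertex 1.2 3.6 1.8
  endloop
 endfacet
 facet normal 0.498 0.311 0.809
  outer loop
   vertex 2.2 2.8 1.8
   vertex 2.6 0.6 2.4
   vertex 3.8 1.8 1.2
  endloop
 endfacet
 facet normal 0.236 0.295 0.926
  outer loop
   vertex 2.2 2.8 1.8
   vertex 1.2 3.6 1.8
   vertex 2.6 0.6 2.4
  endloop
 endfacet
 facet normal 0.544 -0.423 -0.725
  outer loop
   vertex 3.6 1.2 1.4
   vertex 2.0 1.2 0.2
   vertex 3.8 1.8 1.2
  endloop
 endfacet
 facet normal 0.707 0.000 0.707
  outer loop
   vertex 3.6 1.2 1.4
   vertex 3.8 1.8 1.2
   vertex 2.6 0.6 2.4
  endloop
 endfacet
 facet normal 0.248 -0.910 -0.331
  outer loop
   vertex 3.6 1.2 1.4
   vertex 1.0 0.2 2.2
   vertex 2.0 1.2 0.2
  endloop
 endfacet
 facet normal 0.266 -0.920 -0.286
  outer loop
   vertex 3.6 1.2 1.4
   vertex 2.6 0.6 2.4
   vertex 1.0 0.2 2.2
  endloop
 endfacet
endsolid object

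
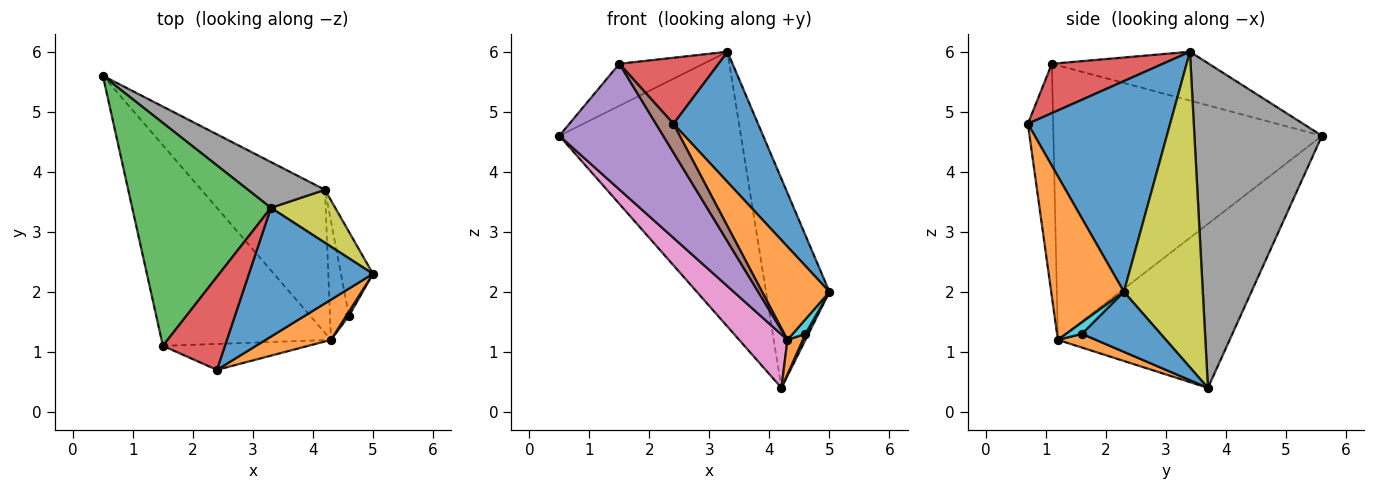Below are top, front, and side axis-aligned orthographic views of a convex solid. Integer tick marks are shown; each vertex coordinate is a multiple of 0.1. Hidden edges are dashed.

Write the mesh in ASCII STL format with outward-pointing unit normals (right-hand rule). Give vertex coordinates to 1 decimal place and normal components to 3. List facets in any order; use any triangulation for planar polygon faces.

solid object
 facet normal 0.767 -0.456 0.451
  outer loop
   vertex 3.3 3.4 6.0
   vertex 2.4 0.7 4.8
   vertex 5.0 2.3 2.0
  endloop
 endfacet
 facet normal 0.704 -0.652 0.281
  outer loop
   vertex 4.3 1.2 1.2
   vertex 5.0 2.3 2.0
   vertex 2.4 0.7 4.8
  endloop
 endfacet
 facet normal -0.327 0.175 0.929
  outer loop
   vertex 1.5 1.1 5.8
   vertex 3.3 3.4 6.0
   vertex 0.5 5.6 4.6
  endloop
 endfacet
 facet normal 0.544 -0.485 0.684
  outer loop
   vertex 1.5 1.1 5.8
   vertex 2.4 0.7 4.8
   vertex 3.3 3.4 6.0
  endloop
 endfacet
 facet normal -0.808 -0.313 -0.499
  outer loop
   vertex 1.5 1.1 5.8
   vertex 0.5 5.6 4.6
   vertex 4.3 1.2 1.2
  endloop
 endfacet
 facet normal -0.732 -0.506 -0.457
  outer loop
   vertex 1.5 1.1 5.8
   vertex 4.3 1.2 1.2
   vertex 2.4 0.7 4.8
  endloop
 endfacet
 facet normal -0.779 -0.219 -0.587
  outer loop
   vertex 4.2 3.7 0.4
   vertex 4.3 1.2 1.2
   vertex 0.5 5.6 4.6
  endloop
 endfacet
 facet normal 0.570 0.811 0.135
  outer loop
   vertex 4.2 3.7 0.4
   vertex 0.5 5.6 4.6
   vertex 3.3 3.4 6.0
  endloop
 endfacet
 facet normal 0.770 0.619 0.157
  outer loop
   vertex 4.2 3.7 0.4
   vertex 3.3 3.4 6.0
   vertex 5.0 2.3 2.0
  endloop
 endfacet
 facet normal 0.764 -0.619 0.182
  outer loop
   vertex 4.6 1.6 1.3
   vertex 5.0 2.3 2.0
   vertex 4.3 1.2 1.2
  endloop
 endfacet
 facet normal 0.882 -0.034 -0.470
  outer loop
   vertex 4.6 1.6 1.3
   vertex 4.2 3.7 0.4
   vertex 5.0 2.3 2.0
  endloop
 endfacet
 facet normal 0.569 -0.230 -0.789
  outer loop
   vertex 4.6 1.6 1.3
   vertex 4.3 1.2 1.2
   vertex 4.2 3.7 0.4
  endloop
 endfacet
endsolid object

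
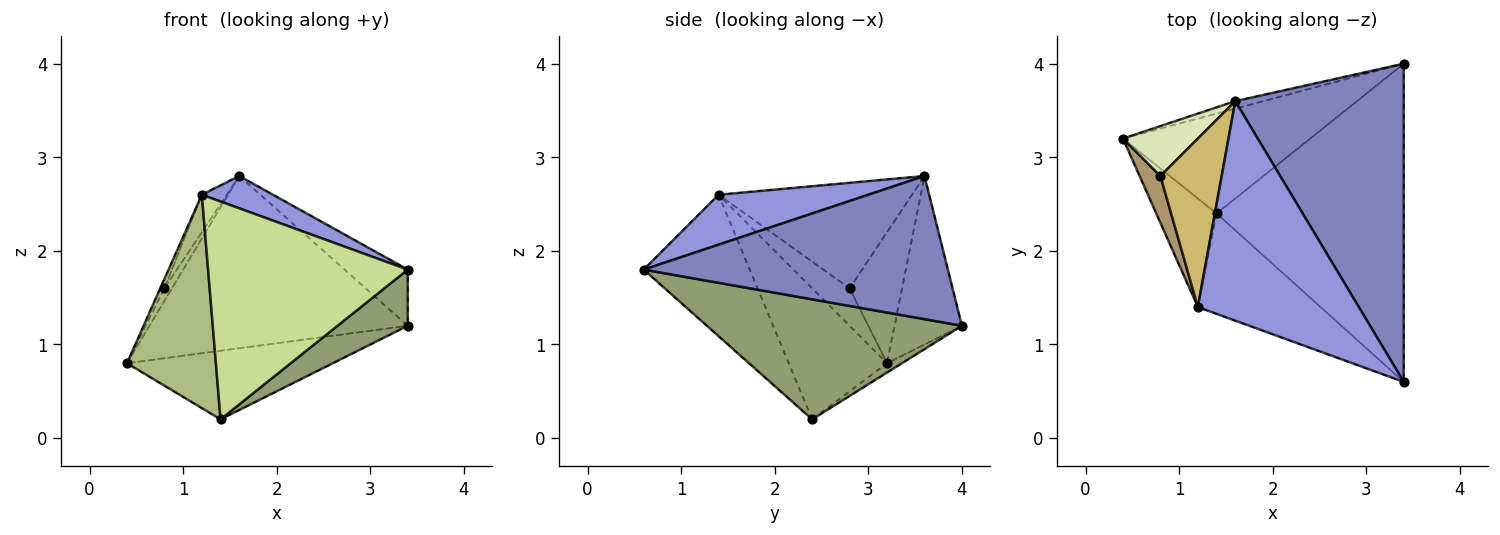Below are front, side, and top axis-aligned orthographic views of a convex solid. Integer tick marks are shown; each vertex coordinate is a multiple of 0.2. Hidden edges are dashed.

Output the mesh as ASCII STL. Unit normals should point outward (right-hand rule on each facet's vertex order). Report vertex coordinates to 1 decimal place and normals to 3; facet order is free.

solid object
 facet normal -0.252 0.967 -0.042
  outer loop
   vertex 1.6 3.6 2.8
   vertex 3.4 4.0 1.2
   vertex 0.4 3.2 0.8
  endloop
 endfacet
 facet normal 0.642 0.133 0.755
  outer loop
   vertex 1.6 3.6 2.8
   vertex 3.4 0.6 1.8
   vertex 3.4 4.0 1.2
  endloop
 endfacet
 facet normal 0.293 -0.139 0.946
  outer loop
   vertex 1.2 1.4 2.6
   vertex 3.4 0.6 1.8
   vertex 1.6 3.6 2.8
  endloop
 endfacet
 facet normal -0.041 0.566 -0.823
  outer loop
   vertex 1.4 2.4 0.2
   vertex 0.4 3.2 0.8
   vertex 3.4 4.0 1.2
  endloop
 endfacet
 facet normal 0.534 -0.147 -0.833
  outer loop
   vertex 1.4 2.4 0.2
   vertex 3.4 4.0 1.2
   vertex 3.4 0.6 1.8
  endloop
 endfacet
 facet normal -0.702 -0.635 -0.323
  outer loop
   vertex 1.4 2.4 0.2
   vertex 1.2 1.4 2.6
   vertex 0.4 3.2 0.8
  endloop
 endfacet
 facet normal -0.435 -0.818 -0.377
  outer loop
   vertex 1.4 2.4 0.2
   vertex 3.4 0.6 1.8
   vertex 1.2 1.4 2.6
  endloop
 endfacet
 facet normal -0.862 0.123 0.492
  outer loop
   vertex 0.8 2.8 1.6
   vertex 1.6 3.6 2.8
   vertex 0.4 3.2 0.8
  endloop
 endfacet
 facet normal -0.870 0.097 0.483
  outer loop
   vertex 0.8 2.8 1.6
   vertex 0.4 3.2 0.8
   vertex 1.2 1.4 2.6
  endloop
 endfacet
 facet normal -0.859 0.111 0.499
  outer loop
   vertex 0.8 2.8 1.6
   vertex 1.2 1.4 2.6
   vertex 1.6 3.6 2.8
  endloop
 endfacet
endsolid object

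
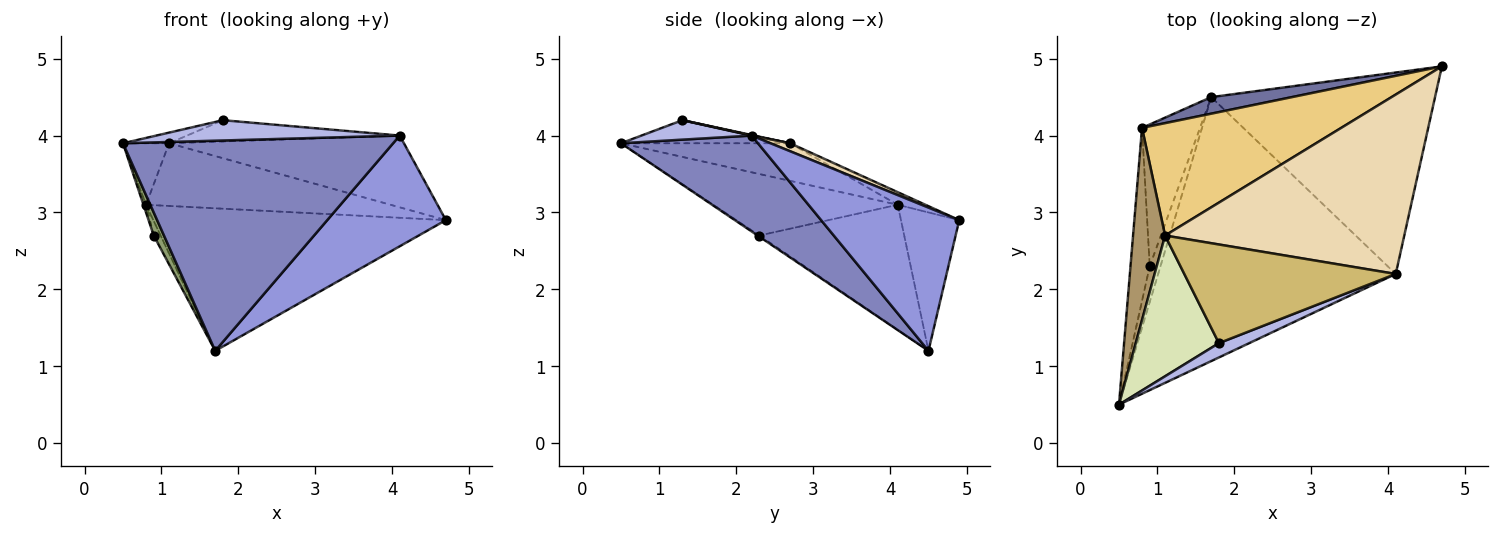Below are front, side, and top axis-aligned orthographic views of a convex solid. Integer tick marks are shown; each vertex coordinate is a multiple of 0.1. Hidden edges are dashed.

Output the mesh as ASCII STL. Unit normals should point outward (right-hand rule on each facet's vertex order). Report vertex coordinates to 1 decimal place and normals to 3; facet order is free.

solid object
 facet normal -0.194 0.974 0.113
  outer loop
   vertex 0.8 4.1 3.1
   vertex 4.7 4.9 2.9
   vertex 1.7 4.5 1.2
  endloop
 endfacet
 facet normal 0.301 -0.594 -0.746
  outer loop
   vertex 4.1 2.2 4.0
   vertex 0.5 0.5 3.9
   vertex 1.7 4.5 1.2
  endloop
 endfacet
 facet normal 0.489 -0.420 -0.764
  outer loop
   vertex 4.1 2.2 4.0
   vertex 1.7 4.5 1.2
   vertex 4.7 4.9 2.9
  endloop
 endfacet
 facet normal 0.347 -0.766 0.541
  outer loop
   vertex 4.1 2.2 4.0
   vertex 1.8 1.3 4.2
   vertex 0.5 0.5 3.9
  endloop
 endfacet
 facet normal -0.090 -0.539 -0.838
  outer loop
   vertex 0.9 2.3 2.7
   vertex 1.7 4.5 1.2
   vertex 0.5 0.5 3.9
  endloop
 endfacet
 facet normal -0.954 0.013 -0.298
  outer loop
   vertex 0.9 2.3 2.7
   vertex 0.5 0.5 3.9
   vertex 0.8 4.1 3.1
  endloop
 endfacet
 facet normal -0.906 0.043 -0.420
  outer loop
   vertex 0.9 2.3 2.7
   vertex 0.8 4.1 3.1
   vertex 1.7 4.5 1.2
  endloop
 endfacet
 facet normal -0.267 0.073 0.961
  outer loop
   vertex 1.1 2.7 3.9
   vertex 0.5 0.5 3.9
   vertex 1.8 1.3 4.2
  endloop
 endfacet
 facet normal -0.745 0.203 0.635
  outer loop
   vertex 1.1 2.7 3.9
   vertex 0.8 4.1 3.1
   vertex 0.5 0.5 3.9
  endloop
 endfacet
 facet normal 0.003 0.211 0.978
  outer loop
   vertex 1.1 2.7 3.9
   vertex 1.8 1.3 4.2
   vertex 4.1 2.2 4.0
  endloop
 endfacet
 facet normal -0.055 0.486 0.872
  outer loop
   vertex 1.1 2.7 3.9
   vertex 4.7 4.9 2.9
   vertex 0.8 4.1 3.1
  endloop
 endfacet
 facet normal 0.031 0.371 0.928
  outer loop
   vertex 1.1 2.7 3.9
   vertex 4.1 2.2 4.0
   vertex 4.7 4.9 2.9
  endloop
 endfacet
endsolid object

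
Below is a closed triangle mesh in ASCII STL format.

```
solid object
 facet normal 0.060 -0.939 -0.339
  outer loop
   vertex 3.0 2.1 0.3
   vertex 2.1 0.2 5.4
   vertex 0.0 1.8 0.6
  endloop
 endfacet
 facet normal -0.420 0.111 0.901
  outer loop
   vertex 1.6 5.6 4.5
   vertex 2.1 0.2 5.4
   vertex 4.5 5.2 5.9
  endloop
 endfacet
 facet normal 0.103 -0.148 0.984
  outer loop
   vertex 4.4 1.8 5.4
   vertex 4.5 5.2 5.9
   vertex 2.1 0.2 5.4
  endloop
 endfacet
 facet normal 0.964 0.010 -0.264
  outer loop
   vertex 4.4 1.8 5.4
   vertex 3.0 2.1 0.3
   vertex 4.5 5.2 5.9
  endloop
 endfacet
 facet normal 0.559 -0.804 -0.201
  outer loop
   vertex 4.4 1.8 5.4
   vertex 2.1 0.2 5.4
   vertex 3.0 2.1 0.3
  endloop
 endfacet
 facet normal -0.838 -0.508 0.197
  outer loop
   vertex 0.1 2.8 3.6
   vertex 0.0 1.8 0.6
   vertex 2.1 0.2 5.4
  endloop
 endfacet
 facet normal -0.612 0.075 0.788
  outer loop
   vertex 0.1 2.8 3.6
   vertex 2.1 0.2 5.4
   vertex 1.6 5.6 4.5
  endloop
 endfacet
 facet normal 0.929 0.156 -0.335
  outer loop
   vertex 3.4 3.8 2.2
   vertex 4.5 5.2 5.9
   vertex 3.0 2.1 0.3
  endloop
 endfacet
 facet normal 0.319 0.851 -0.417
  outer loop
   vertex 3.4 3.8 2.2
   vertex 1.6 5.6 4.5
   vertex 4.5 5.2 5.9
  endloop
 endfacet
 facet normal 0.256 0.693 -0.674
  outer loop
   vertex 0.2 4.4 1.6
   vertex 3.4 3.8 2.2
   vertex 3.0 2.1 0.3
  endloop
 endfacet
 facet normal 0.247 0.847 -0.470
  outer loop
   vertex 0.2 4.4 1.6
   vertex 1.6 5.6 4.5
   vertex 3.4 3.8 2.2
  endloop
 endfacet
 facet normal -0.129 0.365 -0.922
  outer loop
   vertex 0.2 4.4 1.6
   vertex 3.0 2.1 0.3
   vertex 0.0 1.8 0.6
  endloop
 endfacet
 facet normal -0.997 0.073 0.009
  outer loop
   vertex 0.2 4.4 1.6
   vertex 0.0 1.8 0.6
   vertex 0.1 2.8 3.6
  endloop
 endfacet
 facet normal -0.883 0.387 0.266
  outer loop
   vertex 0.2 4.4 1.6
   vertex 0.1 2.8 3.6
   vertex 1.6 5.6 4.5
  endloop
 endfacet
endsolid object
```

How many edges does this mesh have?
21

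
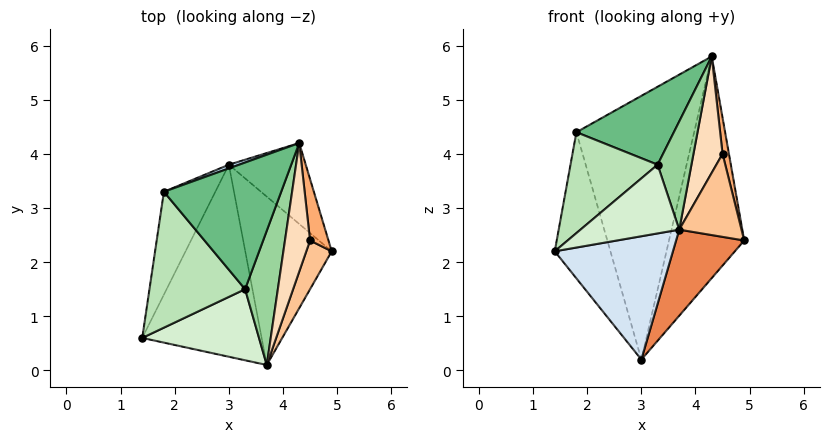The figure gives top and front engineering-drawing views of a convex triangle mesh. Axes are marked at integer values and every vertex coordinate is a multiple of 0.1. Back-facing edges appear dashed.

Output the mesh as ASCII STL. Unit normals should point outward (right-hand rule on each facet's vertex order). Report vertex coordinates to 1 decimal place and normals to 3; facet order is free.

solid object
 facet normal 0.765 0.605 -0.221
  outer loop
   vertex 4.3 4.2 5.8
   vertex 4.9 2.2 2.4
   vertex 3.0 3.8 0.2
  endloop
 endfacet
 facet normal -0.920 0.320 -0.225
  outer loop
   vertex 1.8 3.3 4.4
   vertex 3.0 3.8 0.2
   vertex 1.4 0.6 2.2
  endloop
 endfacet
 facet normal -0.345 0.938 0.013
  outer loop
   vertex 1.8 3.3 4.4
   vertex 4.3 4.2 5.8
   vertex 3.0 3.8 0.2
  endloop
 endfacet
 facet normal 0.029 -0.540 -0.841
  outer loop
   vertex 3.7 0.1 2.6
   vertex 1.4 0.6 2.2
   vertex 3.0 3.8 0.2
  endloop
 endfacet
 facet normal 0.544 -0.382 -0.747
  outer loop
   vertex 3.7 0.1 2.6
   vertex 3.0 3.8 0.2
   vertex 4.9 2.2 2.4
  endloop
 endfacet
 facet normal 0.954 -0.151 0.258
  outer loop
   vertex 4.5 2.4 4.0
   vertex 4.9 2.2 2.4
   vertex 4.3 4.2 5.8
  endloop
 endfacet
 facet normal 0.847 -0.458 0.269
  outer loop
   vertex 4.5 2.4 4.0
   vertex 3.7 0.1 2.6
   vertex 4.9 2.2 2.4
  endloop
 endfacet
 facet normal 0.534 -0.567 0.627
  outer loop
   vertex 4.5 2.4 4.0
   vertex 4.3 4.2 5.8
   vertex 3.7 0.1 2.6
  endloop
 endfacet
 facet normal -0.277 -0.504 0.818
  outer loop
   vertex 3.3 1.5 3.8
   vertex 4.3 4.2 5.8
   vertex 1.8 3.3 4.4
  endloop
 endfacet
 facet normal 0.137 -0.622 0.771
  outer loop
   vertex 3.3 1.5 3.8
   vertex 3.7 0.1 2.6
   vertex 4.3 4.2 5.8
  endloop
 endfacet
 facet normal -0.367 -0.554 0.747
  outer loop
   vertex 3.3 1.5 3.8
   vertex 1.8 3.3 4.4
   vertex 1.4 0.6 2.2
  endloop
 endfacet
 facet normal -0.266 -0.670 0.693
  outer loop
   vertex 3.3 1.5 3.8
   vertex 1.4 0.6 2.2
   vertex 3.7 0.1 2.6
  endloop
 endfacet
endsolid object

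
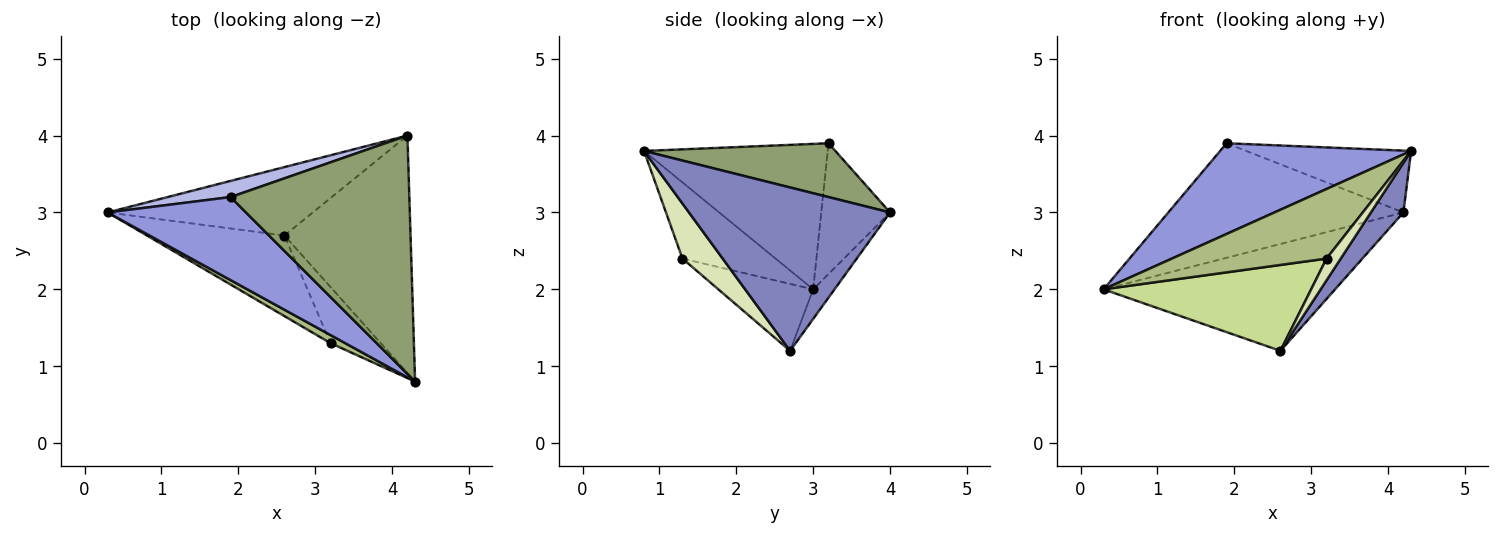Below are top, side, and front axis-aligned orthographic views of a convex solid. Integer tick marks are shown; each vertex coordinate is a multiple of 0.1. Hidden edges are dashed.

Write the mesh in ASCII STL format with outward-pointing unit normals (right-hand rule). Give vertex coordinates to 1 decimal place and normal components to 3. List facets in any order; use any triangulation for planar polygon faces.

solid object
 facet normal -0.077 0.840 -0.538
  outer loop
   vertex 2.6 2.7 1.2
   vertex 0.3 3.0 2.0
   vertex 4.2 4.0 3.0
  endloop
 endfacet
 facet normal 0.785 -0.127 -0.606
  outer loop
   vertex 2.6 2.7 1.2
   vertex 4.2 4.0 3.0
   vertex 4.3 0.8 3.8
  endloop
 endfacet
 facet normal -0.579 -0.602 0.551
  outer loop
   vertex 1.9 3.2 3.9
   vertex 0.3 3.0 2.0
   vertex 4.3 0.8 3.8
  endloop
 endfacet
 facet normal -0.278 0.951 0.134
  outer loop
   vertex 1.9 3.2 3.9
   vertex 4.2 4.0 3.0
   vertex 0.3 3.0 2.0
  endloop
 endfacet
 facet normal 0.280 0.241 0.929
  outer loop
   vertex 1.9 3.2 3.9
   vertex 4.3 0.8 3.8
   vertex 4.2 4.0 3.0
  endloop
 endfacet
 facet normal -0.513 -0.852 0.099
  outer loop
   vertex 3.2 1.3 2.4
   vertex 4.3 0.8 3.8
   vertex 0.3 3.0 2.0
  endloop
 endfacet
 facet normal -0.316 -0.692 -0.649
  outer loop
   vertex 3.2 1.3 2.4
   vertex 0.3 3.0 2.0
   vertex 2.6 2.7 1.2
  endloop
 endfacet
 facet normal 0.715 -0.252 -0.652
  outer loop
   vertex 3.2 1.3 2.4
   vertex 2.6 2.7 1.2
   vertex 4.3 0.8 3.8
  endloop
 endfacet
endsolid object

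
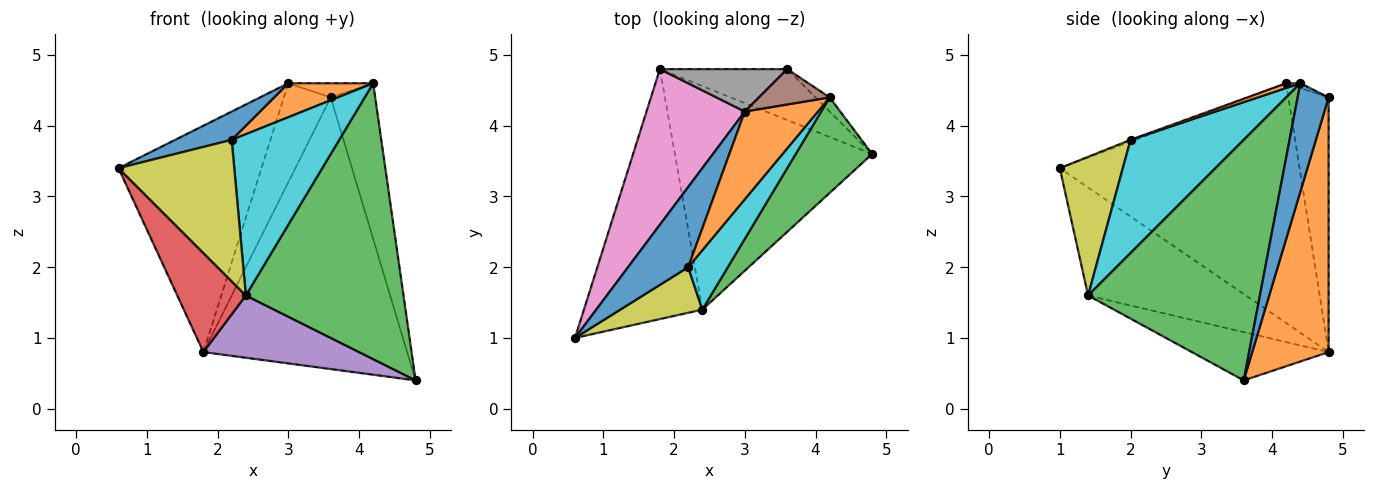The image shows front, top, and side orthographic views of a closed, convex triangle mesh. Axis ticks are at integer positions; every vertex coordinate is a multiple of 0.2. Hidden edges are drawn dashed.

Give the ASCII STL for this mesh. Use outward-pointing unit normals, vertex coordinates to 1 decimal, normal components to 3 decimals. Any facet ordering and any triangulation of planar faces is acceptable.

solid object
 facet normal 0.570 0.818 -0.074
  outer loop
   vertex 4.2 4.4 4.6
   vertex 4.8 3.6 0.4
   vertex 3.6 4.8 4.4
  endloop
 endfacet
 facet normal 0.346 0.922 -0.173
  outer loop
   vertex 1.8 4.8 0.8
   vertex 3.6 4.8 4.4
   vertex 4.8 3.6 0.4
  endloop
 endfacet
 facet normal 0.717 -0.658 0.228
  outer loop
   vertex 2.4 1.4 1.6
   vertex 4.8 3.6 0.4
   vertex 4.2 4.4 4.6
  endloop
 endfacet
 facet normal -0.647 -0.281 -0.709
  outer loop
   vertex 2.4 1.4 1.6
   vertex 0.6 1.0 3.4
   vertex 1.8 4.8 0.8
  endloop
 endfacet
 facet normal -0.229 -0.261 -0.938
  outer loop
   vertex 2.4 1.4 1.6
   vertex 1.8 4.8 0.8
   vertex 4.8 3.6 0.4
  endloop
 endfacet
 facet normal -0.062 0.371 0.927
  outer loop
   vertex 3.0 4.2 4.6
   vertex 4.2 4.4 4.6
   vertex 3.6 4.8 4.4
  endloop
 endfacet
 facet normal -0.810 0.483 0.332
  outer loop
   vertex 3.0 4.2 4.6
   vertex 1.8 4.8 0.8
   vertex 0.6 1.0 3.4
  endloop
 endfacet
 facet normal -0.619 0.722 0.309
  outer loop
   vertex 3.0 4.2 4.6
   vertex 3.6 4.8 4.4
   vertex 1.8 4.8 0.8
  endloop
 endfacet
 facet normal 0.460 -0.845 0.272
  outer loop
   vertex 2.2 2.0 3.8
   vertex 0.6 1.0 3.4
   vertex 2.4 1.4 1.6
  endloop
 endfacet
 facet normal 0.703 -0.668 0.246
  outer loop
   vertex 2.2 2.0 3.8
   vertex 2.4 1.4 1.6
   vertex 4.2 4.4 4.6
  endloop
 endfacet
 facet normal -0.028 -0.333 0.943
  outer loop
   vertex 2.2 2.0 3.8
   vertex 3.0 4.2 4.6
   vertex 0.6 1.0 3.4
  endloop
 endfacet
 facet normal 0.060 -0.360 0.931
  outer loop
   vertex 2.2 2.0 3.8
   vertex 4.2 4.4 4.6
   vertex 3.0 4.2 4.6
  endloop
 endfacet
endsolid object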